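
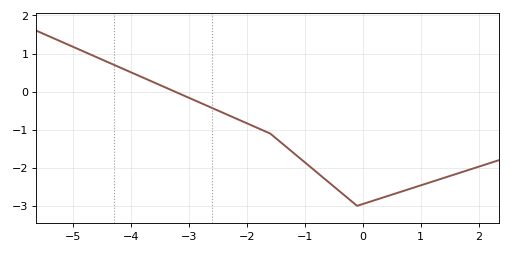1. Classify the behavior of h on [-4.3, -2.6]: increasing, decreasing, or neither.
decreasing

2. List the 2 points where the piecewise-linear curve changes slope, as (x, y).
(-1.6, -1.1); (-0.1, -3)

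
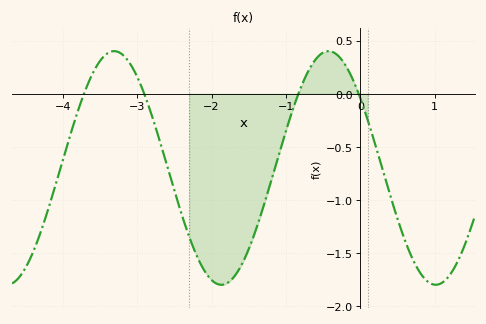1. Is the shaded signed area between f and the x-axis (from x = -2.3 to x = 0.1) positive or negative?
negative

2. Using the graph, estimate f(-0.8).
0.05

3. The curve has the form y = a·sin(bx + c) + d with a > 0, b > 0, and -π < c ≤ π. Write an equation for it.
y = 1.1sin(2.2x + 2.5) - 0.7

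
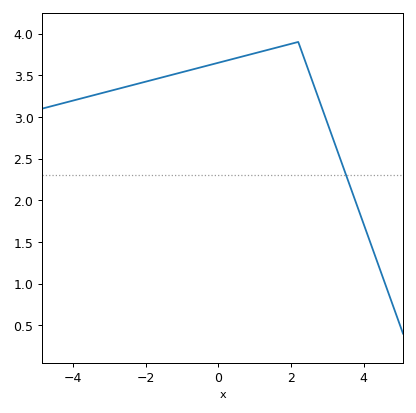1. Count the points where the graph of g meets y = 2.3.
1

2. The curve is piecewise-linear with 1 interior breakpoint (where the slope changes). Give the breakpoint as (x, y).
(2.2, 3.9)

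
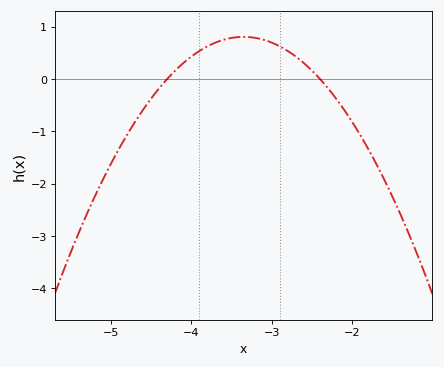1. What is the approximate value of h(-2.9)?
0.6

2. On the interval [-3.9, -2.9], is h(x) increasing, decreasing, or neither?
neither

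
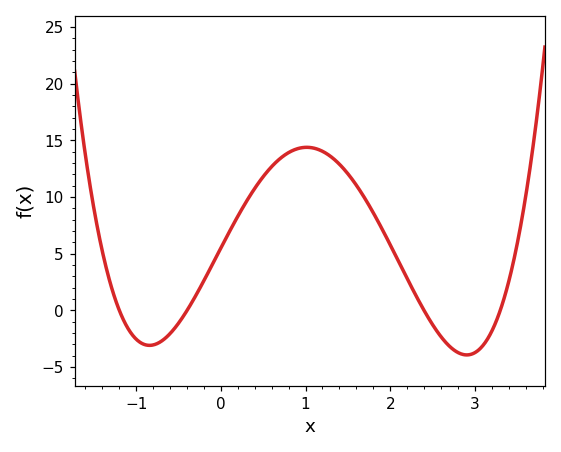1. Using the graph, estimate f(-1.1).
-1.5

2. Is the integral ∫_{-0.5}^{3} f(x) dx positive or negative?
positive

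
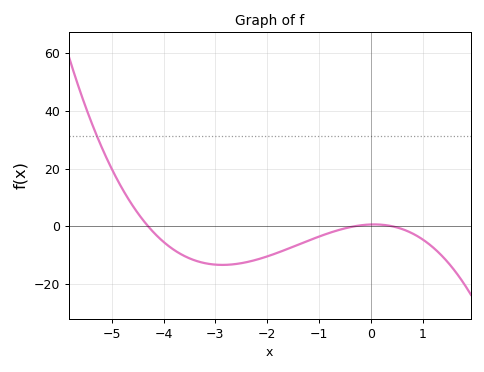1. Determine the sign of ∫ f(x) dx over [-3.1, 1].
negative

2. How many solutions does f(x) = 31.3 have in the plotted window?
1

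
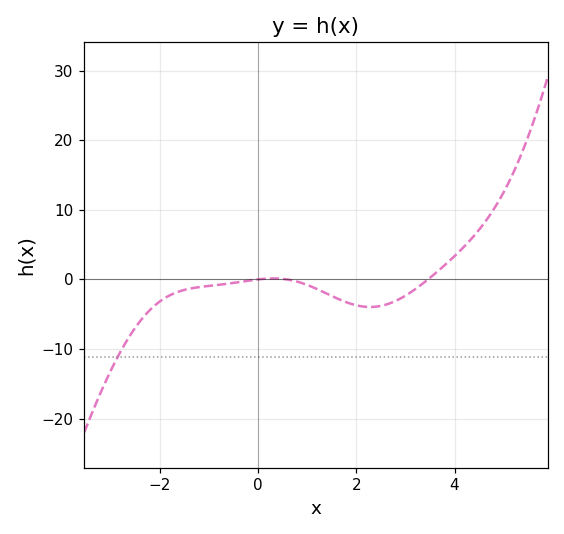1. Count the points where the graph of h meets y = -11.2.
1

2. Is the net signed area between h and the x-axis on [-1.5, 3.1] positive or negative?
negative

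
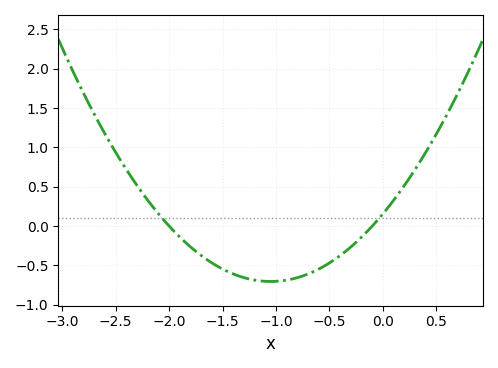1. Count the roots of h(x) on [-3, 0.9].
2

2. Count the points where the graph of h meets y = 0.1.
2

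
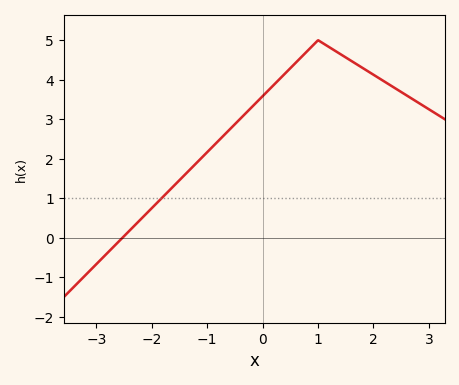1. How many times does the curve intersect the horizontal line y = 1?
1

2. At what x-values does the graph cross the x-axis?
-2.5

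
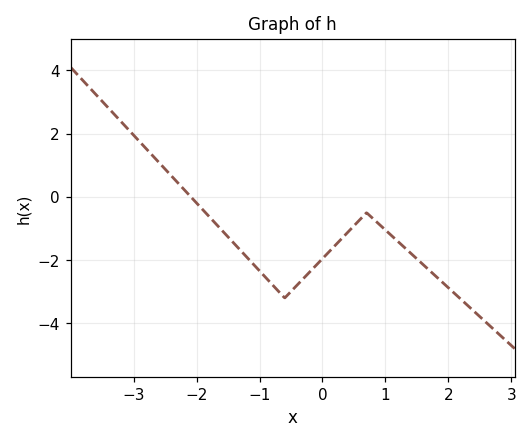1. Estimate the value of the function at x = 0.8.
-0.683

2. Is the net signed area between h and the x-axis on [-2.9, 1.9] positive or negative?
negative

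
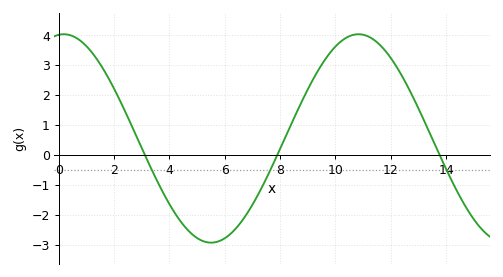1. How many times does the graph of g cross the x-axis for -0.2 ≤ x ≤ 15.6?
3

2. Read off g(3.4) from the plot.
-0.6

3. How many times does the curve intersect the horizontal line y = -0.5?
3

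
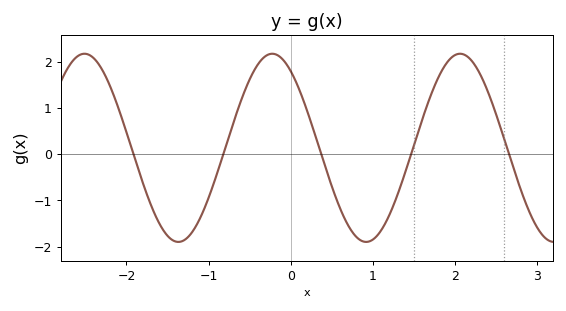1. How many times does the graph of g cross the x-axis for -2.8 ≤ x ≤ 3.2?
5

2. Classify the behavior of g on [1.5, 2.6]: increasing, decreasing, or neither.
neither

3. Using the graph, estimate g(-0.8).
0.1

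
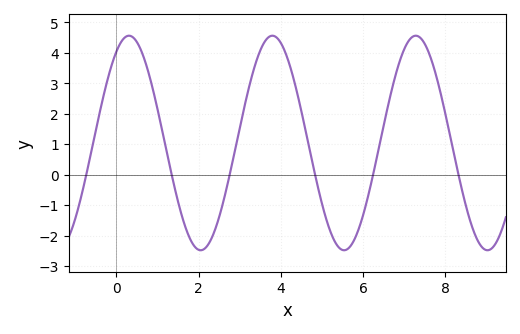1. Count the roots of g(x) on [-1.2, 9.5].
6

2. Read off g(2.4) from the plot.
-1.81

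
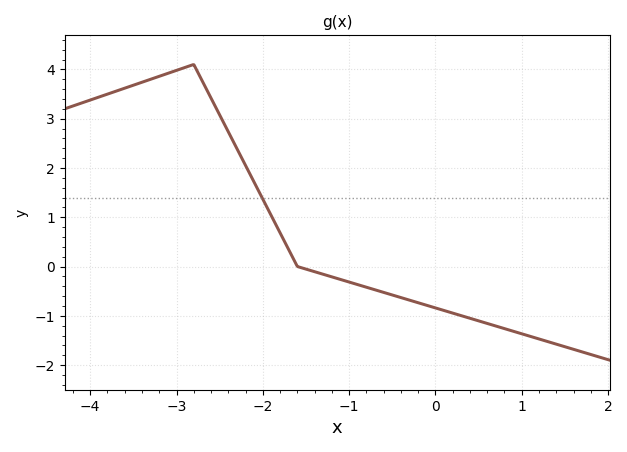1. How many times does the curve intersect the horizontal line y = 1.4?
1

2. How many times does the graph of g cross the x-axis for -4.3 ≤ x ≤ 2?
1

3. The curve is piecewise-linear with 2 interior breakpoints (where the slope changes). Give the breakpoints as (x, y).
(-2.8, 4.1); (-1.6, 0)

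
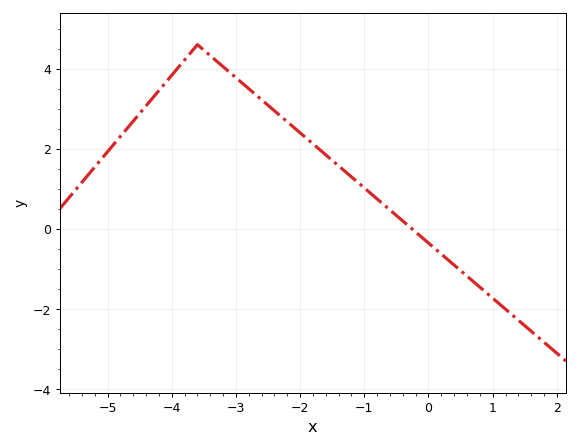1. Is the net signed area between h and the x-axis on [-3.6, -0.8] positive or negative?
positive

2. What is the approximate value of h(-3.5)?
4.46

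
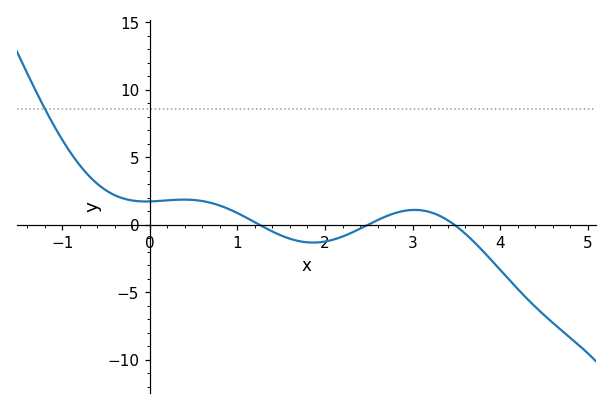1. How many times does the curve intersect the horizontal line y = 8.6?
1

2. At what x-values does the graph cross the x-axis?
1.25, 2.49, 3.48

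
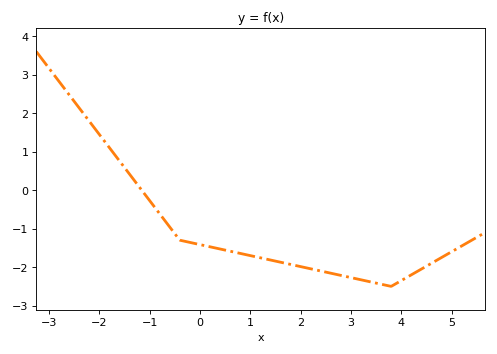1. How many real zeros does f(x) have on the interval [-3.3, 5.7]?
1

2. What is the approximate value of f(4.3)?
-2.13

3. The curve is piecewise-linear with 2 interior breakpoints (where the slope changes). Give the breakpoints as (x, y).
(-0.4, -1.3); (3.8, -2.5)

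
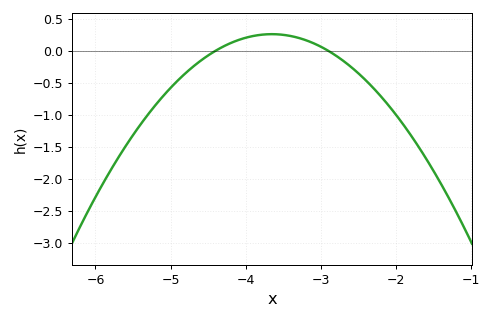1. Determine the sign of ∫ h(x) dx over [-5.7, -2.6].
negative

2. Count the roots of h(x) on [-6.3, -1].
2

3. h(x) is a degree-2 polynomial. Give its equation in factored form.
y = -0.46(x + 4.4)(x + 2.9)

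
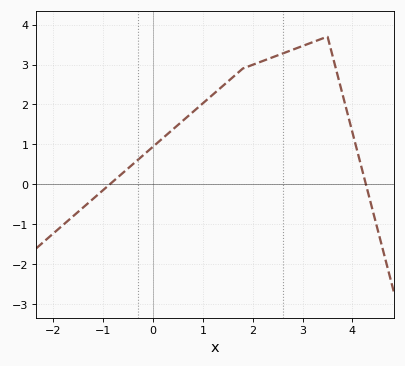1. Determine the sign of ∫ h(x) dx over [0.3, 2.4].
positive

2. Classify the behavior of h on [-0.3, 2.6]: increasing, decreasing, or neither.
increasing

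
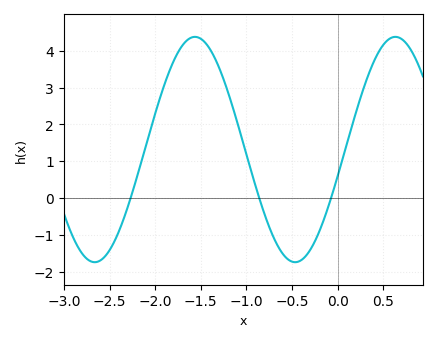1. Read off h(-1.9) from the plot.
3.1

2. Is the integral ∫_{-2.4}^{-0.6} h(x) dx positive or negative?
positive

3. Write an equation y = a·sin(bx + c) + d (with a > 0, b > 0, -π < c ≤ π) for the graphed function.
y = 3.06sin(2.9x - 0.24) + 1.32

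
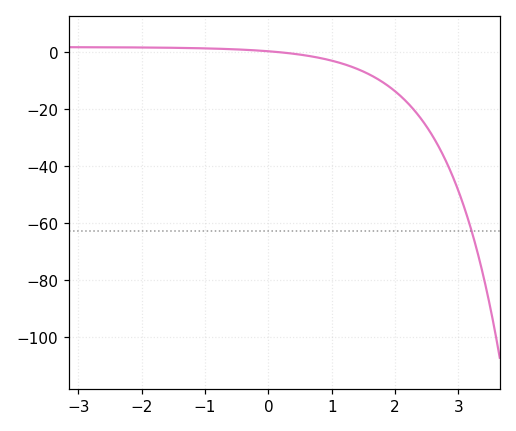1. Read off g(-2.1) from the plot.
1.65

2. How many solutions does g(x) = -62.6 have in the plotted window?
1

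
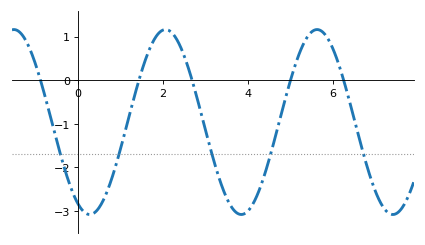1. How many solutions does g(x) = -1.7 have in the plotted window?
5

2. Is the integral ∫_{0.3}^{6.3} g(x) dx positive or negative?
negative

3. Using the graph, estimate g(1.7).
0.741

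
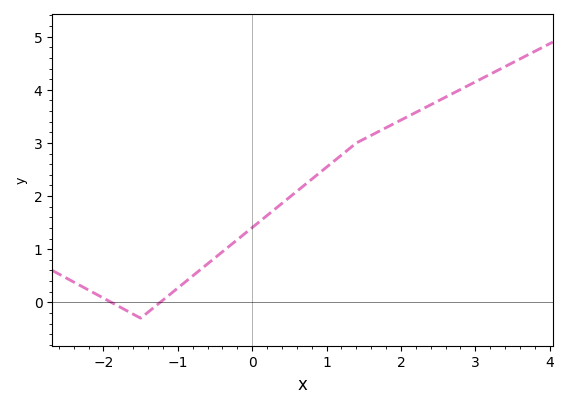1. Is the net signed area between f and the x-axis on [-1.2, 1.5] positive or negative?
positive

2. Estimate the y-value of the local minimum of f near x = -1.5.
-0.3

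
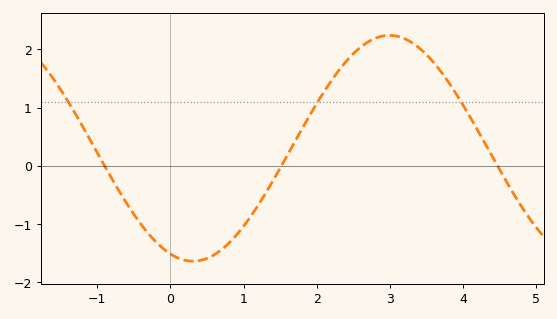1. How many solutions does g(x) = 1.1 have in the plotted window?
3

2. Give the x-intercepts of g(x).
-0.9, 1.5, 4.5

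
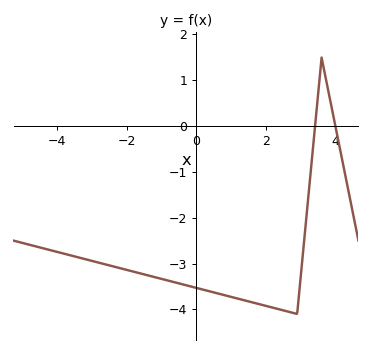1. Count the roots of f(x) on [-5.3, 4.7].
2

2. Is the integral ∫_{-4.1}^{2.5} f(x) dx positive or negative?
negative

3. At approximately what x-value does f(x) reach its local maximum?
3.6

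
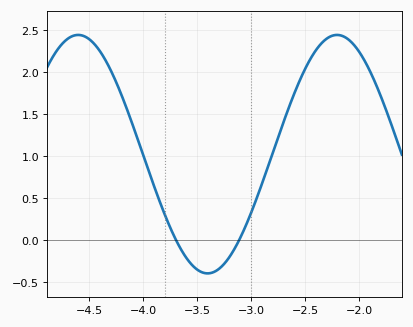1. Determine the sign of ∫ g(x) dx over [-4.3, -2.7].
positive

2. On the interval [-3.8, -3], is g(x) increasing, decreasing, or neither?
neither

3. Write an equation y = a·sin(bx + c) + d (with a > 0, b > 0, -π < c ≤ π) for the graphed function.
y = 1.42sin(2.6x + 1.1) + 1.02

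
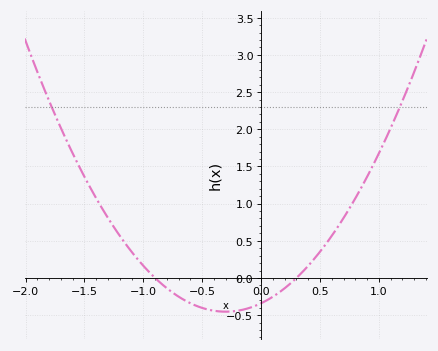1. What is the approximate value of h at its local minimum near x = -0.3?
-0.45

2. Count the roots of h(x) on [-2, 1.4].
2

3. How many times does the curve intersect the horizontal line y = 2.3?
2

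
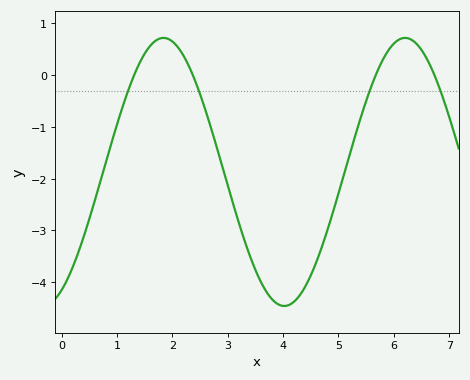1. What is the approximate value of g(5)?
-2.29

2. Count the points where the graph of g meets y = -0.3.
4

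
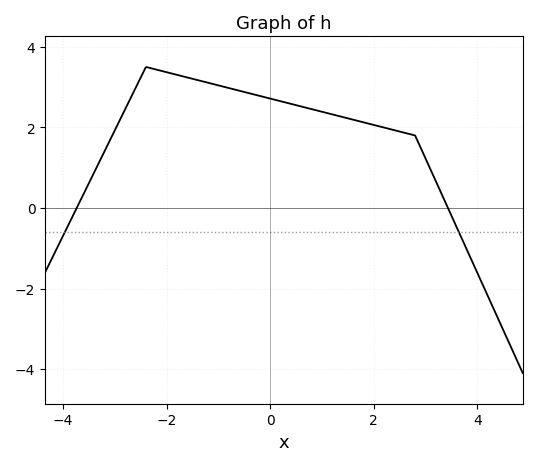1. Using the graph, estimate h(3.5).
-0.2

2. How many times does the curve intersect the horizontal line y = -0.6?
2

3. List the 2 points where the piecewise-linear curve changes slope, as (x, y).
(-2.4, 3.5); (2.8, 1.8)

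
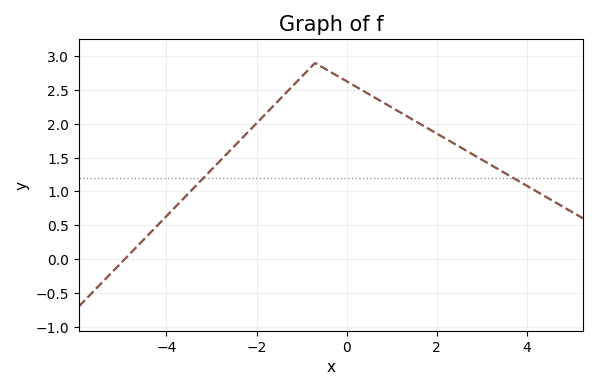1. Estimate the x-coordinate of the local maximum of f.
-0.697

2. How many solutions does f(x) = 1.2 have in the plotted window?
2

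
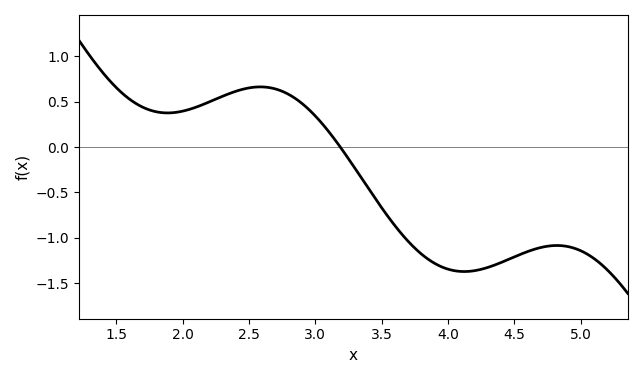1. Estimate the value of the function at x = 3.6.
-0.85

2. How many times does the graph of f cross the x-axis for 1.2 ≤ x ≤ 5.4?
1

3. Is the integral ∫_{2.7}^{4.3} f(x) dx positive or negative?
negative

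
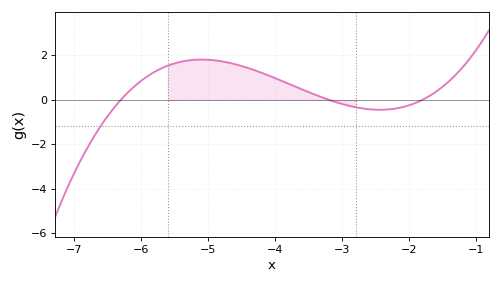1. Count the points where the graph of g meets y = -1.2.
1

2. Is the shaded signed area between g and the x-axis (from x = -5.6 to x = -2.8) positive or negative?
positive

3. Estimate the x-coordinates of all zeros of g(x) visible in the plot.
-6.3, -3.2, -1.8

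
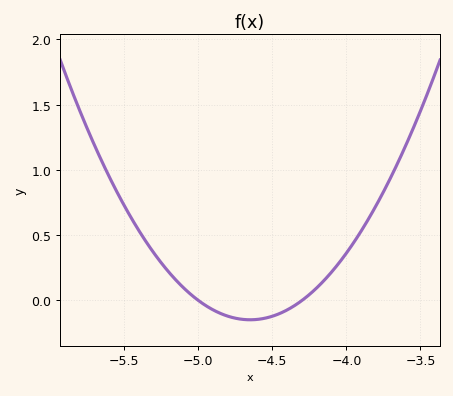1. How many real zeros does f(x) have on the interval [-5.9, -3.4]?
2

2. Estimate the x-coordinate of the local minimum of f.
-4.65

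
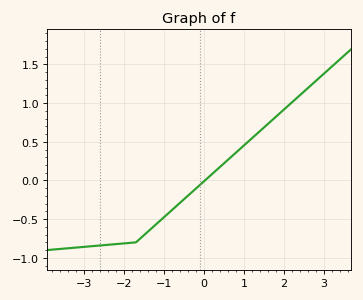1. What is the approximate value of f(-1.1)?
-0.522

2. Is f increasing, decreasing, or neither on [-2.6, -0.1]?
increasing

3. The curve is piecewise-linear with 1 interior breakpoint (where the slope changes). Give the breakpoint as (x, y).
(-1.7, -0.8)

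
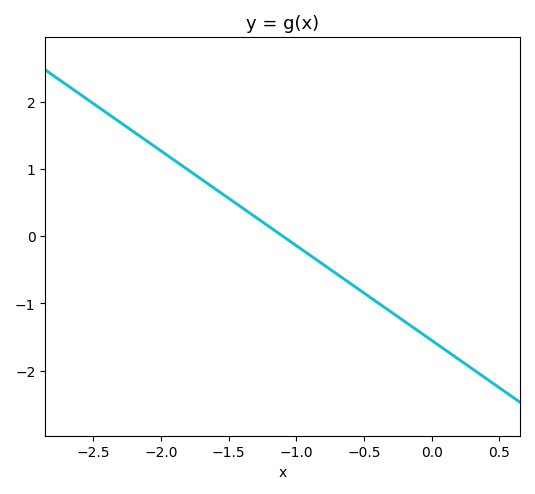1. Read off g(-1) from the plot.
-0.141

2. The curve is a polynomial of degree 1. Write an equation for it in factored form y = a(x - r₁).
y = -1.41(x + 1.1)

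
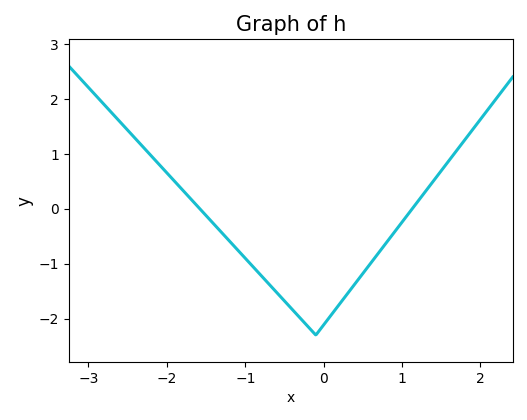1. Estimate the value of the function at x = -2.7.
1.74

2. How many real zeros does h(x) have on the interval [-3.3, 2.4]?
2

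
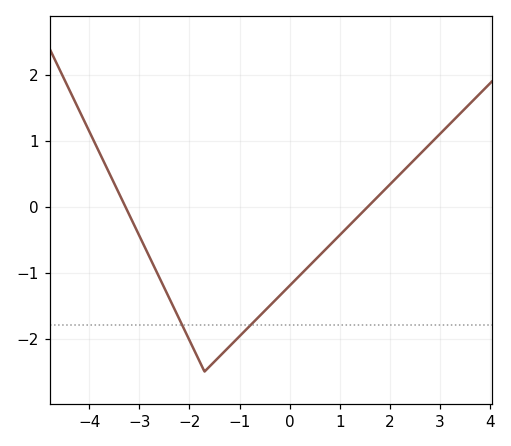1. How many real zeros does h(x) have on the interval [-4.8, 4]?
2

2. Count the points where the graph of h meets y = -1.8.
2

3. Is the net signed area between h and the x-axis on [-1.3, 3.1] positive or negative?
negative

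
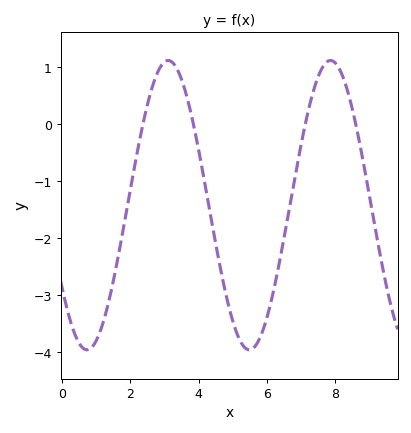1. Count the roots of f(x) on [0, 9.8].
4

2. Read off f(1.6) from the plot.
-2.5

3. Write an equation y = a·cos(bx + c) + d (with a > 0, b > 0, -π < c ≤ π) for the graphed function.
y = 2.54cos(1.3x + 2.2) - 1.42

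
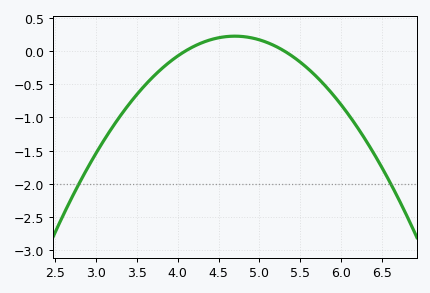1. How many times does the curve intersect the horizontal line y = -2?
2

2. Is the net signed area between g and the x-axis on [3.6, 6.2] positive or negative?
negative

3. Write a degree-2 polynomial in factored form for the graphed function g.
y = -0.61(x - 4.1)(x - 5.3)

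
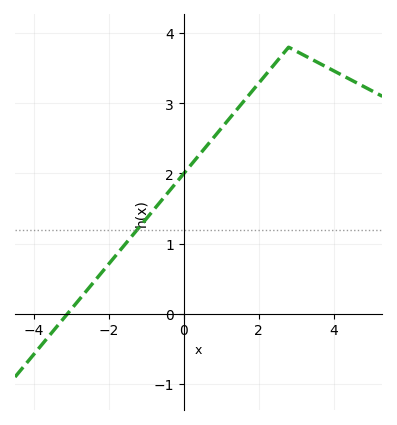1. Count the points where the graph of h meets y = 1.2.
1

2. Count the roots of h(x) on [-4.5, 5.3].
1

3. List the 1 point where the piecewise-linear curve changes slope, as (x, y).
(2.8, 3.8)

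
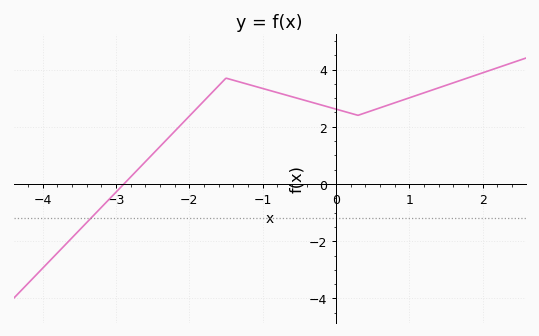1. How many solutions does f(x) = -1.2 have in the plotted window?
1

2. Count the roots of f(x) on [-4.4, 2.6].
1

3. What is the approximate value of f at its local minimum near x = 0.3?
2.4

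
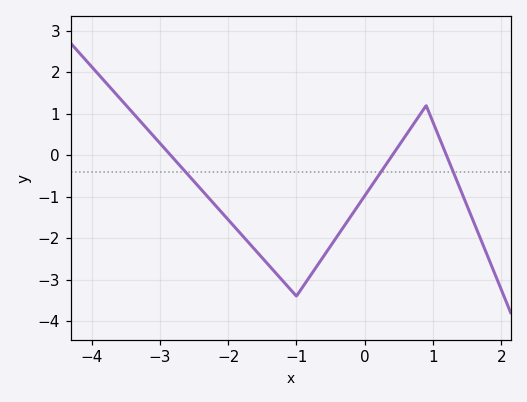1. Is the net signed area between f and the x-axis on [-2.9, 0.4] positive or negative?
negative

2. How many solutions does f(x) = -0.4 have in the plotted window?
3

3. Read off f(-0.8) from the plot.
-2.92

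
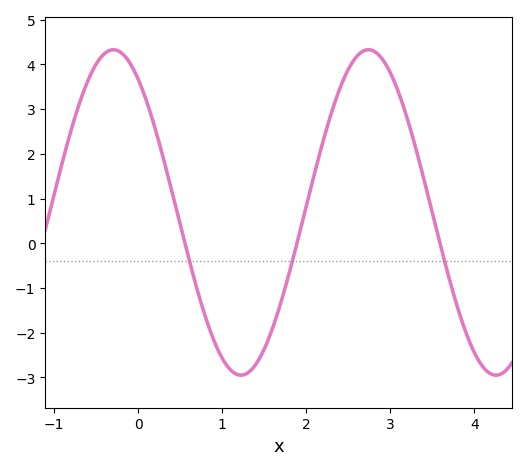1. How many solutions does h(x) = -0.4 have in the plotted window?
3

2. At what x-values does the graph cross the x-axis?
0.6, 1.9, 3.6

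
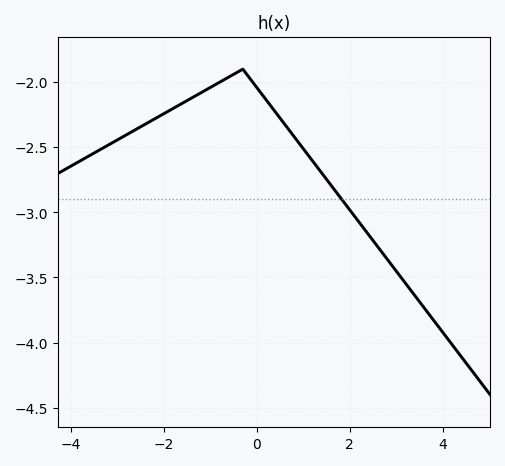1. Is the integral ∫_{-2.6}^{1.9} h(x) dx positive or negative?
negative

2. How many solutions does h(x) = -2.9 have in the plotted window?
1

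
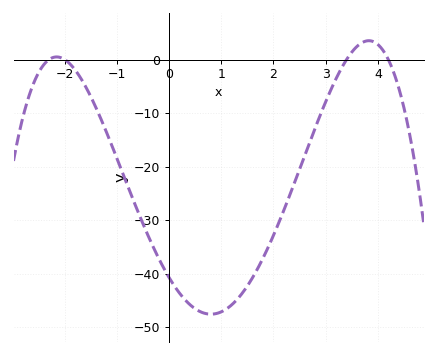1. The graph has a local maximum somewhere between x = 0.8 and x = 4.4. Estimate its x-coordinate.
3.83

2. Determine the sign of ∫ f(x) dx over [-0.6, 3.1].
negative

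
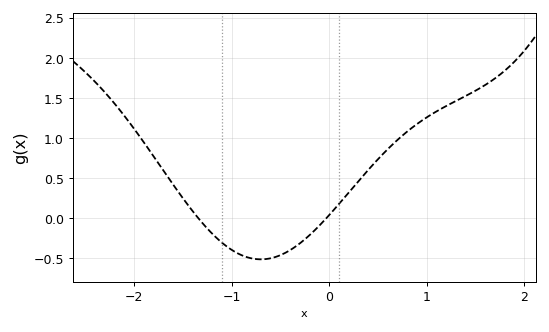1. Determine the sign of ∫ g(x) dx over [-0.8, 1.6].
positive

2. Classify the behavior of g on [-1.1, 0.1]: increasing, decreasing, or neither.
neither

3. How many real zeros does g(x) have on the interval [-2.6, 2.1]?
2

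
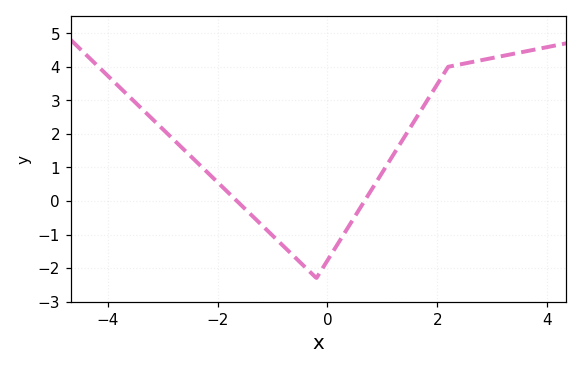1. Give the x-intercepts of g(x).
-1.6, 0.6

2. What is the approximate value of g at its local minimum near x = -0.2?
-2.3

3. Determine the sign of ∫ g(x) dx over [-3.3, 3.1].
positive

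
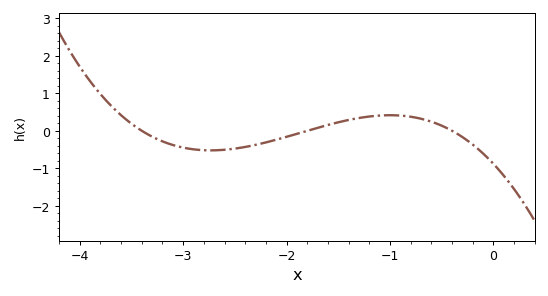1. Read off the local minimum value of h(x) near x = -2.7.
-0.523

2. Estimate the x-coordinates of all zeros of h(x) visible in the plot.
-3.4, -1.8, -0.4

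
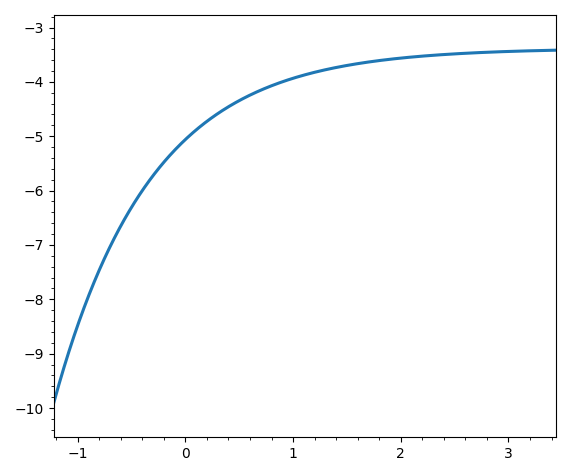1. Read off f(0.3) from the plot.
-4.58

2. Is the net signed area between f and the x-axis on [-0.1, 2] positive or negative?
negative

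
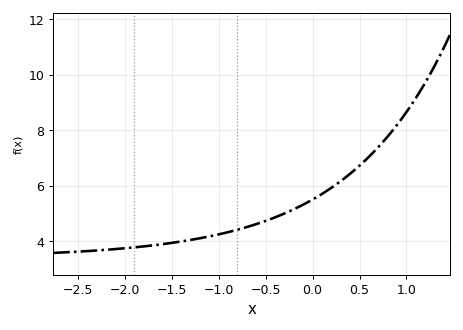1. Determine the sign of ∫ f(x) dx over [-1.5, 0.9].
positive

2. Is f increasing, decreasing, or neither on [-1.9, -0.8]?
increasing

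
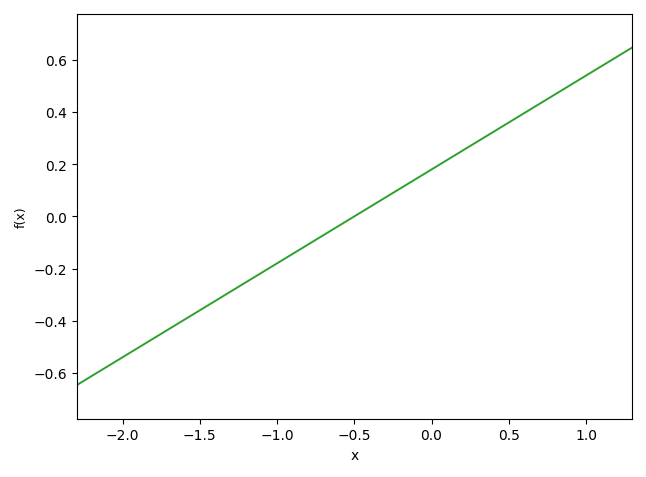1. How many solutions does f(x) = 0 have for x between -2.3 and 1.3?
1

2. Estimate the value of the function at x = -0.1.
0.14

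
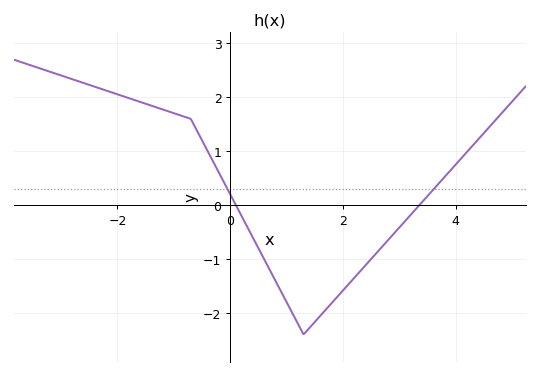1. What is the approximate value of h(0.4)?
-0.6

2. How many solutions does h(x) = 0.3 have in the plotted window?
2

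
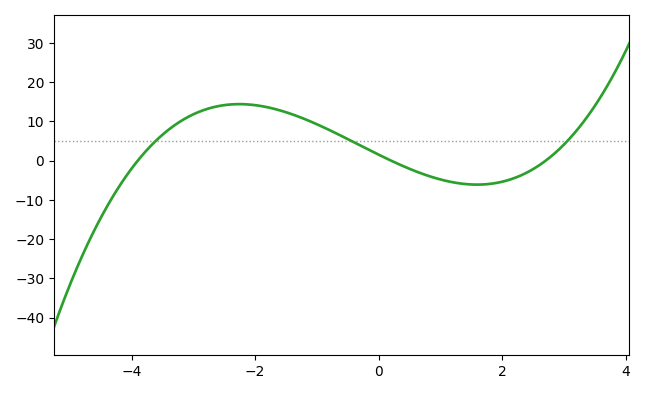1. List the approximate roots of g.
-3.9, 0.2, 2.7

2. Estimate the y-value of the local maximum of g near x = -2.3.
14.4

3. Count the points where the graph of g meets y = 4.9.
3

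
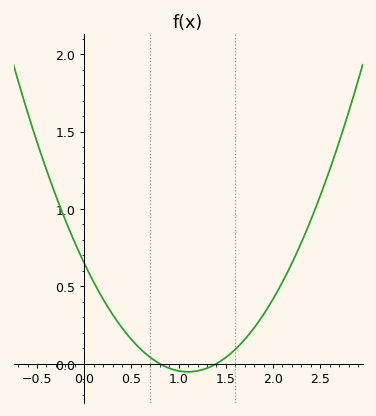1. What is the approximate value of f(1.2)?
-0.05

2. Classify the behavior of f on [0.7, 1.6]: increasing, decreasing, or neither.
neither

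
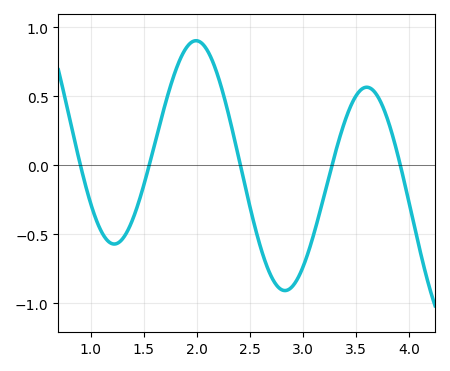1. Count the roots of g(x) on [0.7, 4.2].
5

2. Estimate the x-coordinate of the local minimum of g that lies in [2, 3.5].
2.85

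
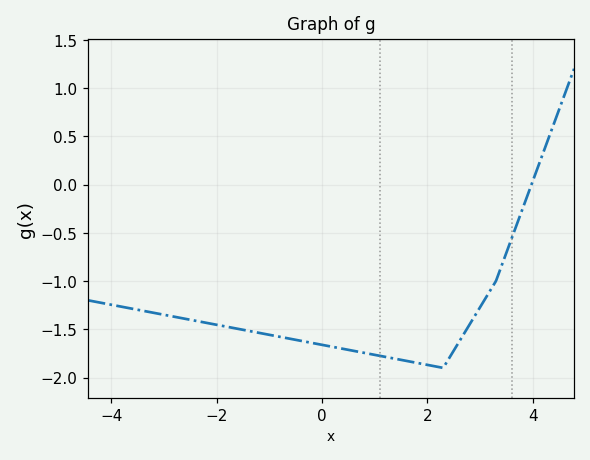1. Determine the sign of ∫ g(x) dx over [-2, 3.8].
negative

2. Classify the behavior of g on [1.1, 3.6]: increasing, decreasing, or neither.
neither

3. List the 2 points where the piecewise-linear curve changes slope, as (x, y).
(2.3, -1.9); (3.3, -1)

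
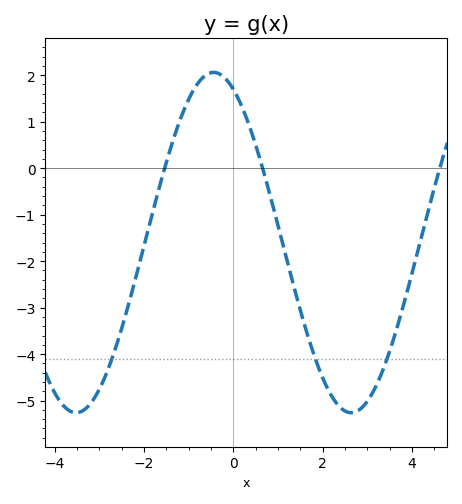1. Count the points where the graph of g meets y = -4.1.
3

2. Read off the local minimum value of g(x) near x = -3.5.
-5.3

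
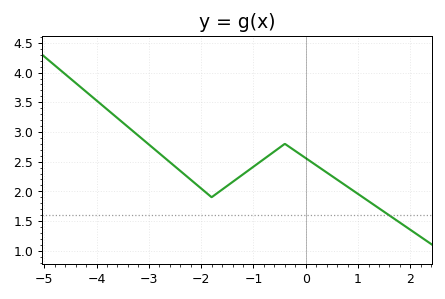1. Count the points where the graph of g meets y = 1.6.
1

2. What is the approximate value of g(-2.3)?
2.25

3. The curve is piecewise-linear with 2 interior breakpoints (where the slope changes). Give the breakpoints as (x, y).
(-1.8, 1.9); (-0.4, 2.8)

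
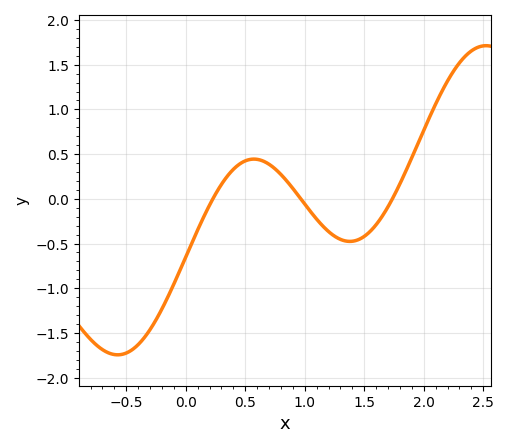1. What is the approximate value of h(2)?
0.75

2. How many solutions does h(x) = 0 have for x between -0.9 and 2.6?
3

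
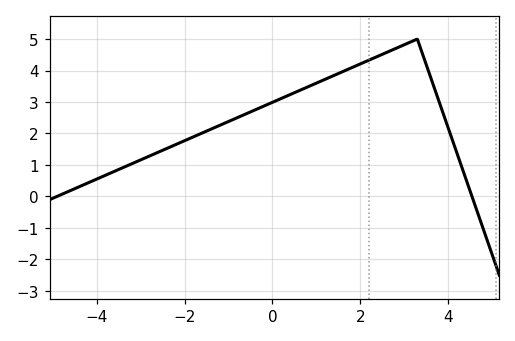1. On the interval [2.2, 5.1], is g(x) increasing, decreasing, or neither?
neither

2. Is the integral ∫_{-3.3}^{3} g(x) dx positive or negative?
positive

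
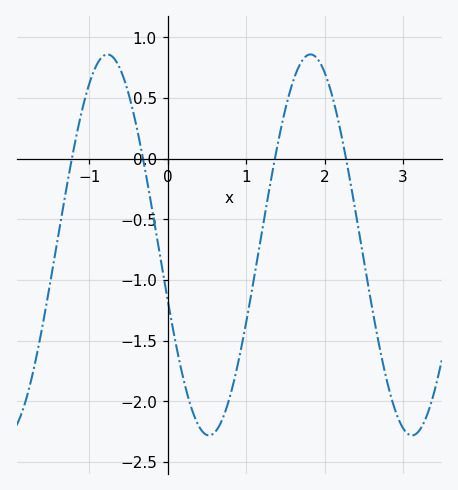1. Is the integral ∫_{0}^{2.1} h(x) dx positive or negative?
negative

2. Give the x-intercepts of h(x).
-1.2, -0.3, 1.4, 2.3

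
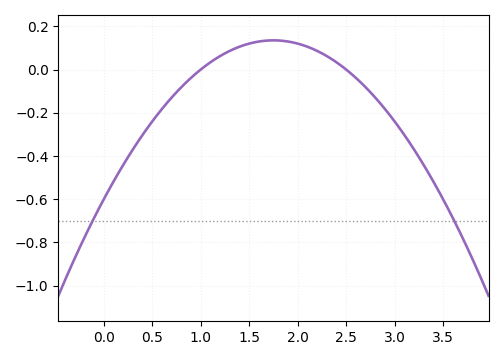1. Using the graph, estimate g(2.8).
-0.13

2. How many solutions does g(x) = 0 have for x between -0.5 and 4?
2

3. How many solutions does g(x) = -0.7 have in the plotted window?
2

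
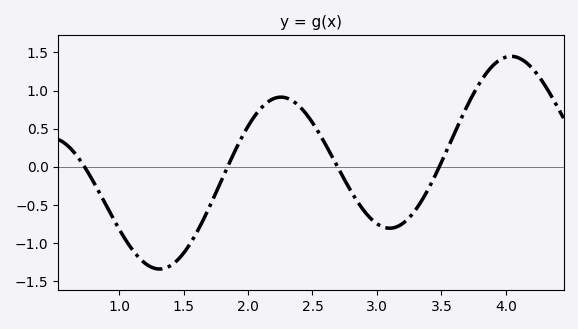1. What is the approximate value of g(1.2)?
-1.26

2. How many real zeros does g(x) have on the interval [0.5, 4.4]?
4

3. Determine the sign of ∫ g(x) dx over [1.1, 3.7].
negative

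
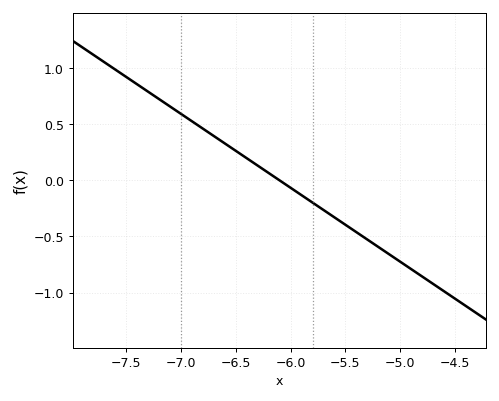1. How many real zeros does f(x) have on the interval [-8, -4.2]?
1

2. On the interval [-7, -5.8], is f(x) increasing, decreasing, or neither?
decreasing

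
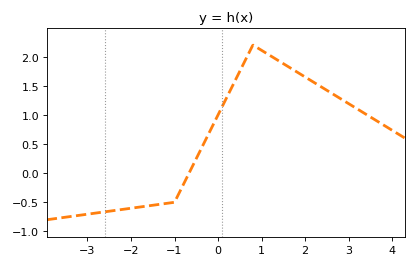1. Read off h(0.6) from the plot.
1.9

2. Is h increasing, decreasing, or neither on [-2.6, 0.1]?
increasing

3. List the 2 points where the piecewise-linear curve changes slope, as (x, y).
(-1, -0.5); (0.8, 2.2)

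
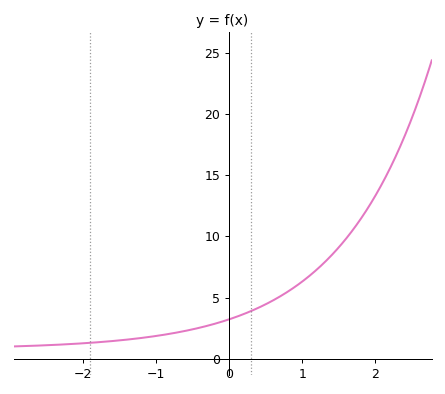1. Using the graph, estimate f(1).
6.31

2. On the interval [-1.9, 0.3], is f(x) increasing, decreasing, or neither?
increasing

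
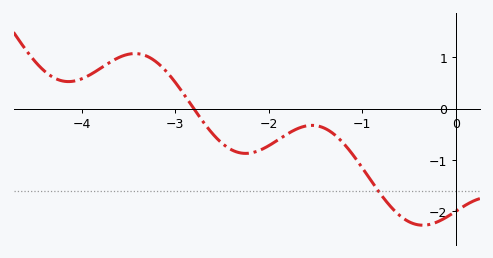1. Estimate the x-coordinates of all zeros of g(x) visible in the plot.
-2.8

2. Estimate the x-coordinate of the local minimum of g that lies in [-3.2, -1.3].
-2.25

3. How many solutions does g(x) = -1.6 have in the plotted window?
1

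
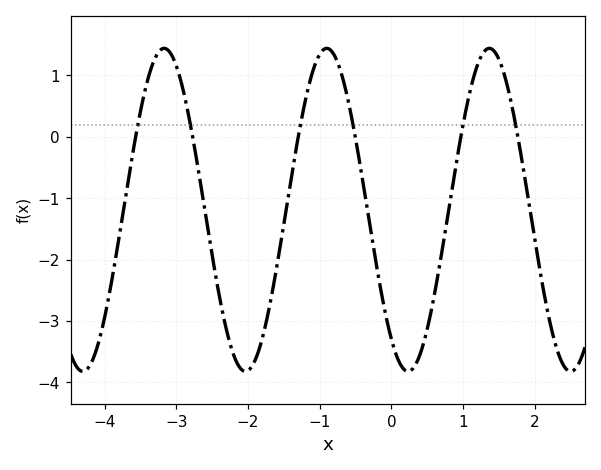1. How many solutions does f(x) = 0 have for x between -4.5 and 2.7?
6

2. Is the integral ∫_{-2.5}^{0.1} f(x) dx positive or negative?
negative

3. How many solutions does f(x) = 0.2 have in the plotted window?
6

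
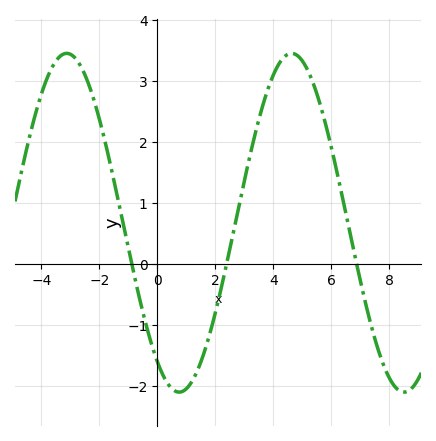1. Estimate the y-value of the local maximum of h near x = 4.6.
3.5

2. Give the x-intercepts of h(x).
-0.8, 2.4, 6.8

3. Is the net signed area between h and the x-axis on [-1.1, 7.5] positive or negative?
positive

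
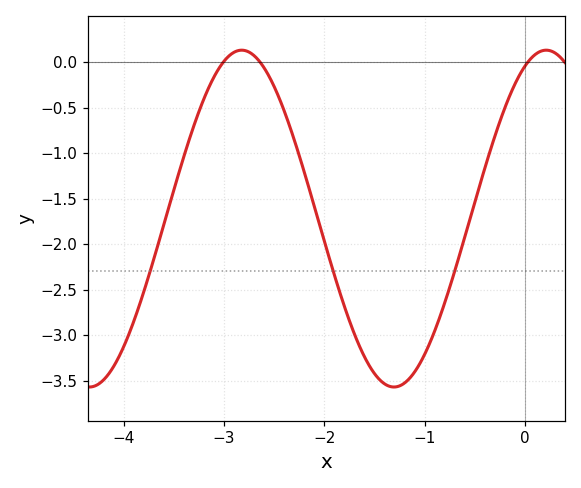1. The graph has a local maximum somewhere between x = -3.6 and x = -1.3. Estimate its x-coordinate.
-2.82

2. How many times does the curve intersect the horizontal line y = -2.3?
3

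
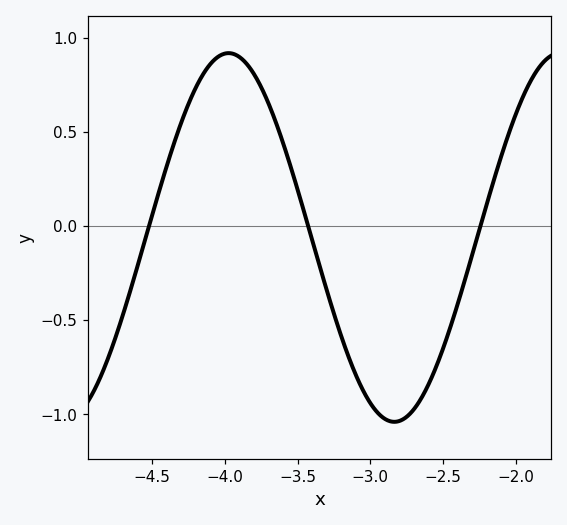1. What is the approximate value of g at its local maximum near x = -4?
0.92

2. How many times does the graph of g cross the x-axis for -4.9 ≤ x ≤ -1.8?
3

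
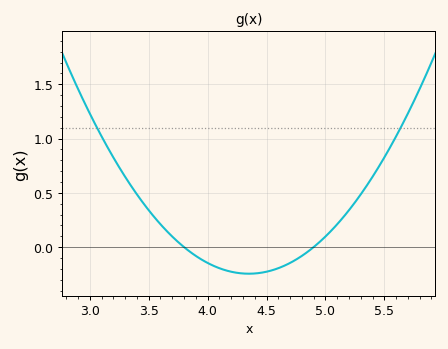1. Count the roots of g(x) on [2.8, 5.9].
2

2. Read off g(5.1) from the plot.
0.211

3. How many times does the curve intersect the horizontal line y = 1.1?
2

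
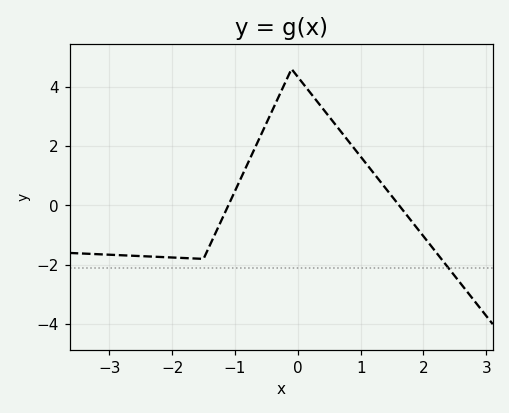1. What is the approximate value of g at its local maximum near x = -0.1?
4.6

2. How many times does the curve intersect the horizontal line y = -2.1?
1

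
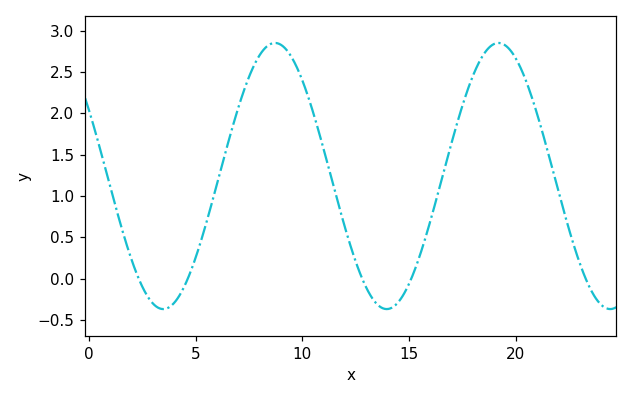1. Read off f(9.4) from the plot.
2.72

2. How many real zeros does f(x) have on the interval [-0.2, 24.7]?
5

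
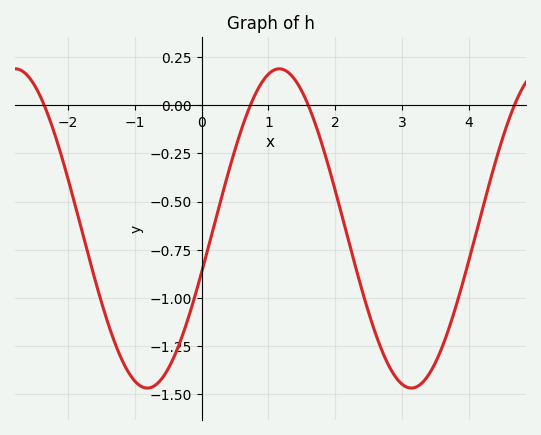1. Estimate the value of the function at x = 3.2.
-1.47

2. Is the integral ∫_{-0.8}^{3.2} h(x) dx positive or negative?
negative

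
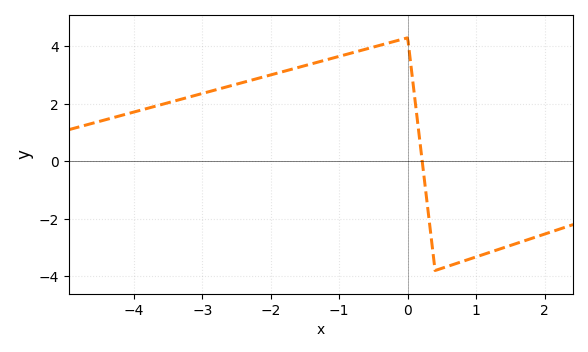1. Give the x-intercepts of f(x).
0.2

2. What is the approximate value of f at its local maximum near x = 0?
4.2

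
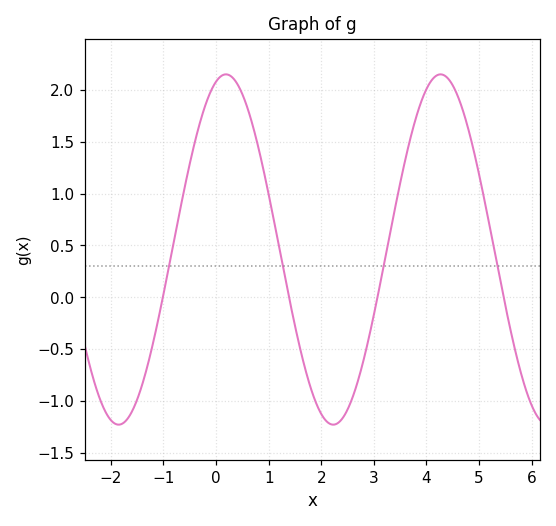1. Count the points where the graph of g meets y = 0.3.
4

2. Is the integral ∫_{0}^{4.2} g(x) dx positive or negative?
positive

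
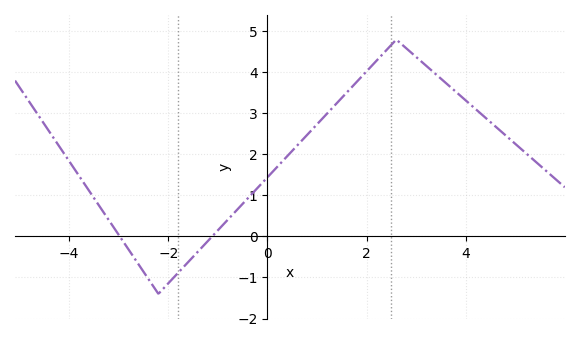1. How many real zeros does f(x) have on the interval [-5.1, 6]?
2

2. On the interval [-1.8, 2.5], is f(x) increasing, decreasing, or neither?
increasing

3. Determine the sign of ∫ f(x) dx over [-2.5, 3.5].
positive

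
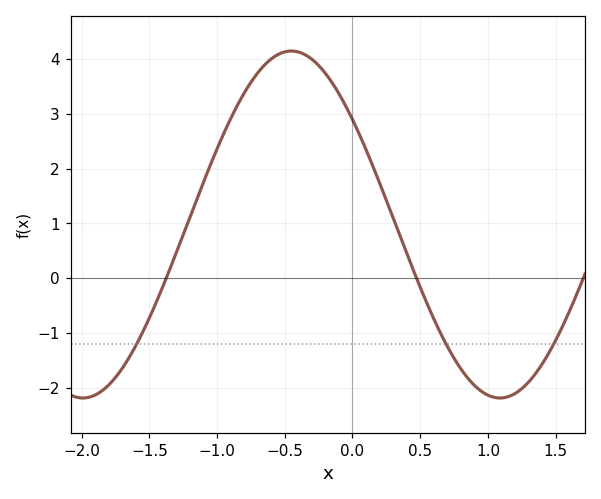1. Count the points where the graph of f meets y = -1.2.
3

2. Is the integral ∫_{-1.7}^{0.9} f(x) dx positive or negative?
positive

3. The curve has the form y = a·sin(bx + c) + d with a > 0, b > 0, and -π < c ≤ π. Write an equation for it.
y = 3.16sin(2.04x + 2.49) + 0.98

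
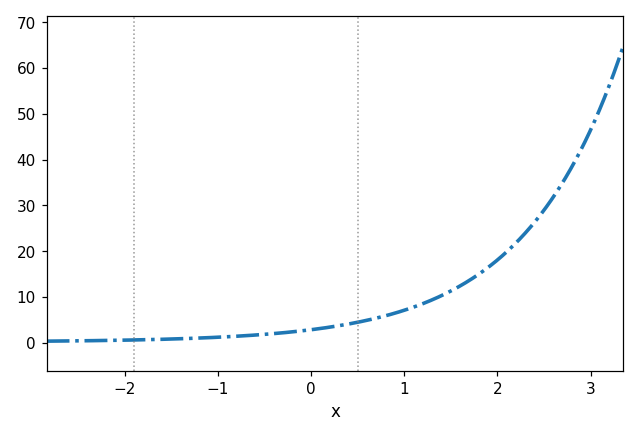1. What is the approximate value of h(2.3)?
24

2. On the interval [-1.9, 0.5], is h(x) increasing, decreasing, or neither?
increasing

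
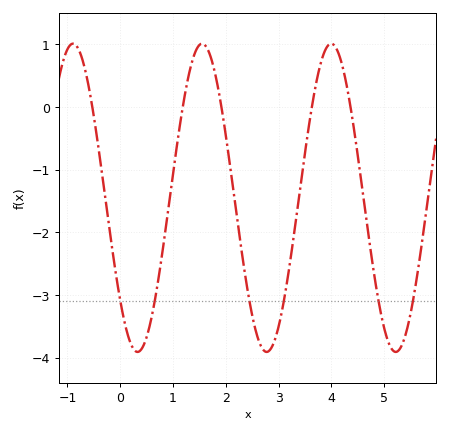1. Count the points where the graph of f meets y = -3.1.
6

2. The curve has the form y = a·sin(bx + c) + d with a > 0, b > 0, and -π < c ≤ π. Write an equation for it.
y = 2.46sin(2.6x - 2.4) - 1.45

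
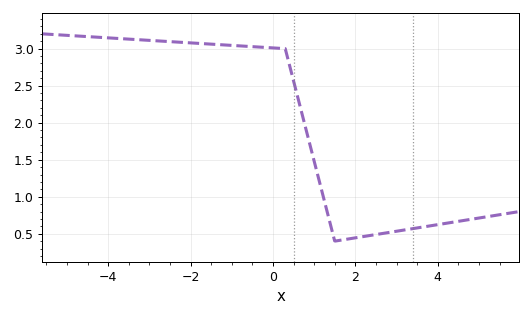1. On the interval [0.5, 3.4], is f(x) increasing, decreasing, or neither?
neither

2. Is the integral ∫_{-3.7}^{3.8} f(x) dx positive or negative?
positive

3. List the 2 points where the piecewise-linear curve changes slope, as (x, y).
(0.3, 3); (1.5, 0.4)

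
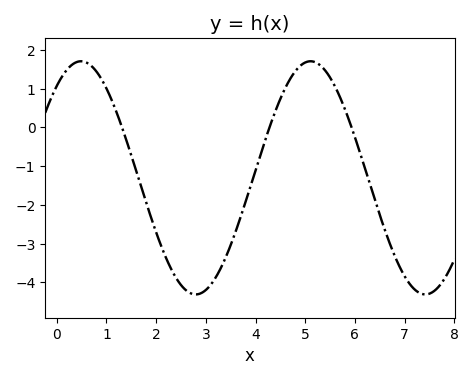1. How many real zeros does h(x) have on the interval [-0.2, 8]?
3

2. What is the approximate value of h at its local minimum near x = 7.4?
-4.3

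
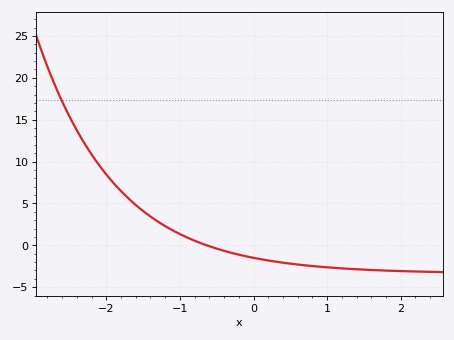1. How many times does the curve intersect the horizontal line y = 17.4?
1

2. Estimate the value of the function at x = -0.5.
-0.402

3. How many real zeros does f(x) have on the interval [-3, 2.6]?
1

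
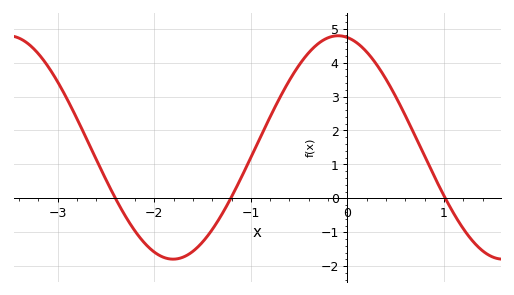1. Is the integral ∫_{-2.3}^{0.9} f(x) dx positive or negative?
positive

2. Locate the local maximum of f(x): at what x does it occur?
-0.096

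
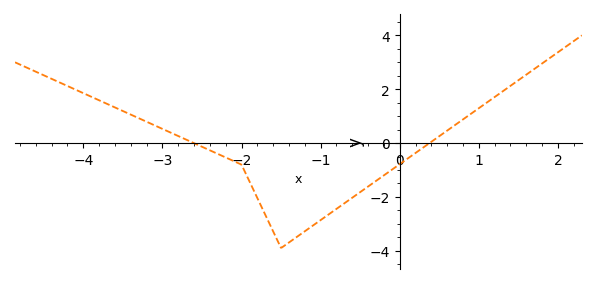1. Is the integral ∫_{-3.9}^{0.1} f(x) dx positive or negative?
negative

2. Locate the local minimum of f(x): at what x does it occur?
-1.5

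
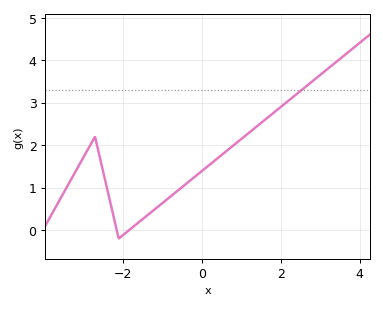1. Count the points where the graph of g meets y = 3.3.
1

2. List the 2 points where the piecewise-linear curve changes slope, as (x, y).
(-2.7, 2.2); (-2.1, -0.2)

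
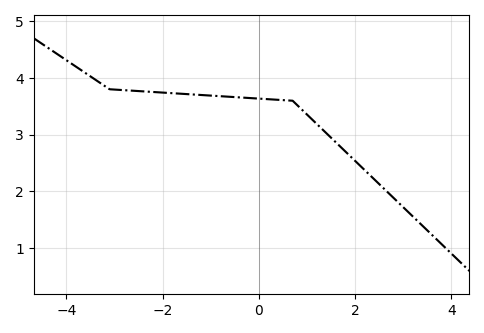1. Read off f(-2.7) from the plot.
3.8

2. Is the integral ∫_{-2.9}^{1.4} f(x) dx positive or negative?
positive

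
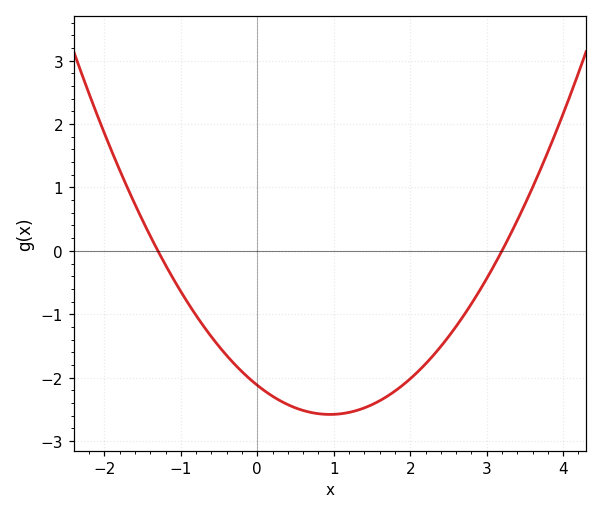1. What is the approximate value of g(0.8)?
-2.6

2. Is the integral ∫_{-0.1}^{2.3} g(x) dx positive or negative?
negative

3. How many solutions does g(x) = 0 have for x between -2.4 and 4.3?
2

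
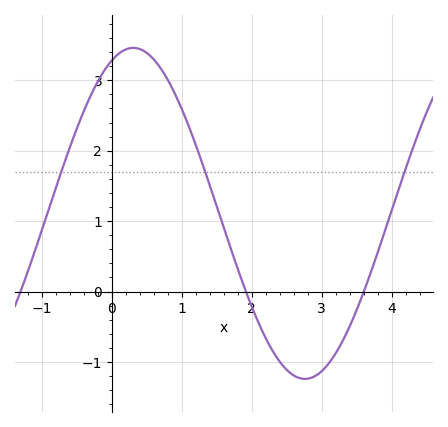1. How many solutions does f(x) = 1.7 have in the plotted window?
3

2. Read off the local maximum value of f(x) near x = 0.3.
3.5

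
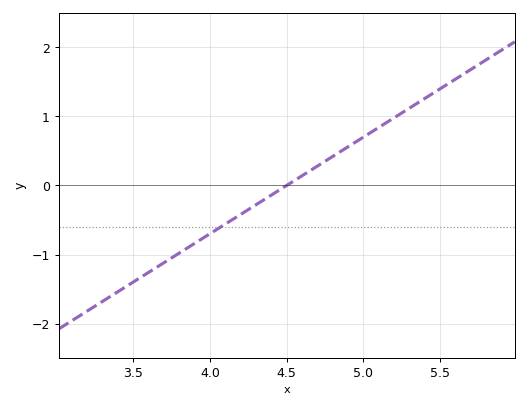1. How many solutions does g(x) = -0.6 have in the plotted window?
1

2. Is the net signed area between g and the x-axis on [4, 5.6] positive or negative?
positive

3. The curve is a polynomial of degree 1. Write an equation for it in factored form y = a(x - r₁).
y = 1.4(x - 4.5)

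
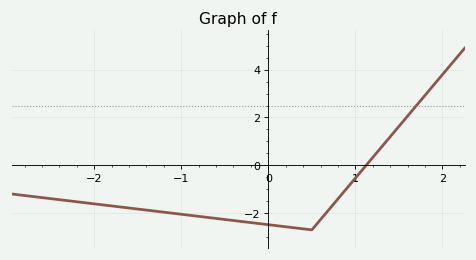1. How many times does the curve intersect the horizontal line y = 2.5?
1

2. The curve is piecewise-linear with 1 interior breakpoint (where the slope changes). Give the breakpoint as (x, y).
(0.5, -2.7)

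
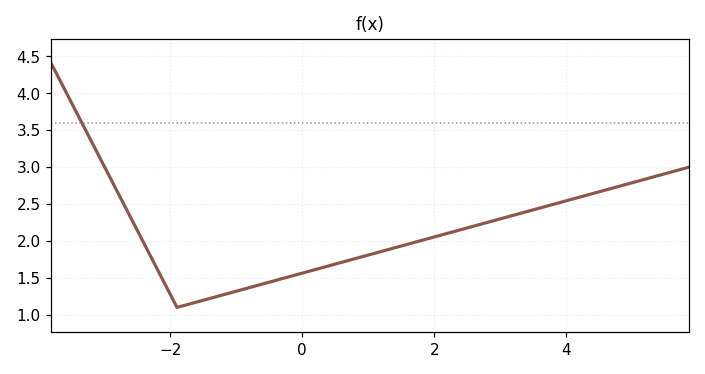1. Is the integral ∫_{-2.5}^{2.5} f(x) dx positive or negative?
positive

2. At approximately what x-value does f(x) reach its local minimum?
-1.9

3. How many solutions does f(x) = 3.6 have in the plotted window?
1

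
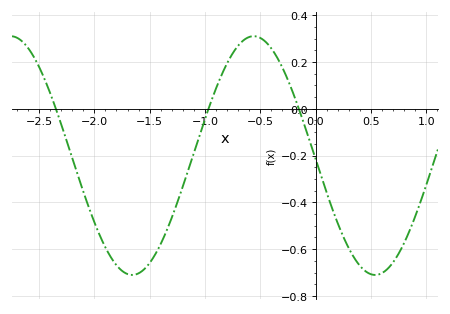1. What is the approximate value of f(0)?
-0.22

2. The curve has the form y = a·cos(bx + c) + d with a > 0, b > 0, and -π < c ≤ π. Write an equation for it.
y = 0.51cos(2.9x + 1.6) - 0.2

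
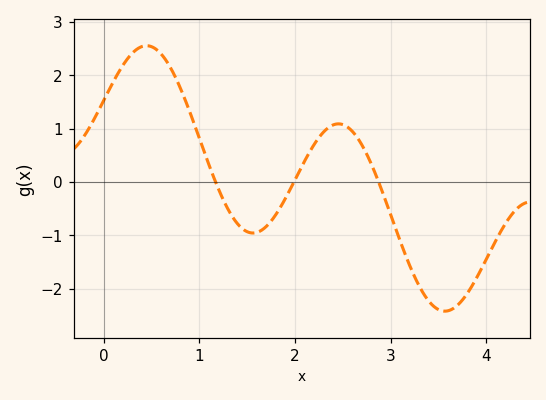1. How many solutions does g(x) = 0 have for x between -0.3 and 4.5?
3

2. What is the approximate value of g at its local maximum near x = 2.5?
1.1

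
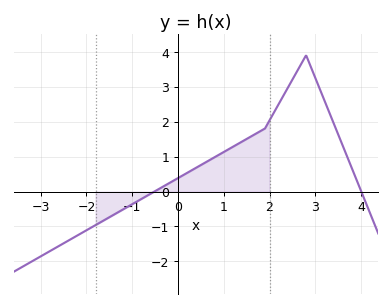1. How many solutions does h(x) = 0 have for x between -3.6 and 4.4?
2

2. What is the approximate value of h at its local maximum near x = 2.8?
3.9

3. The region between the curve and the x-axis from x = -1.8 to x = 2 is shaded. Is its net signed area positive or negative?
positive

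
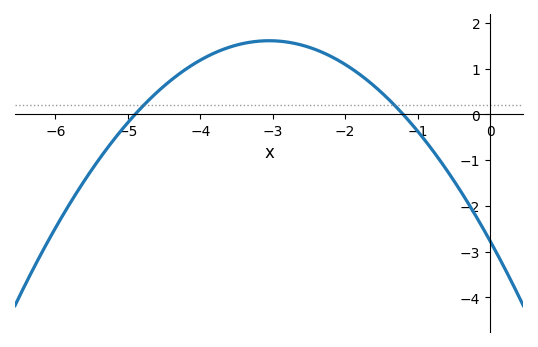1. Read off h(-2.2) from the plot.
1.3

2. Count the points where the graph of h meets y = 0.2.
2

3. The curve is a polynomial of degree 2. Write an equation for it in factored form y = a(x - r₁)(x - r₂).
y = -0.47(x + 4.9)(x + 1.2)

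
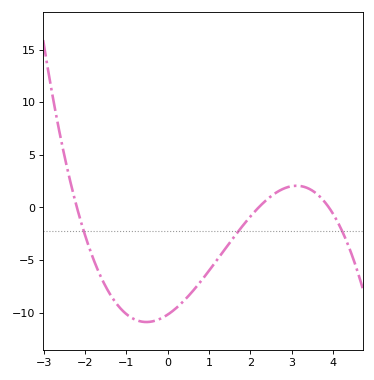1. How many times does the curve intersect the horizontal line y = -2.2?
3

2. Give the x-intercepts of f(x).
-2.2, 2.2, 3.9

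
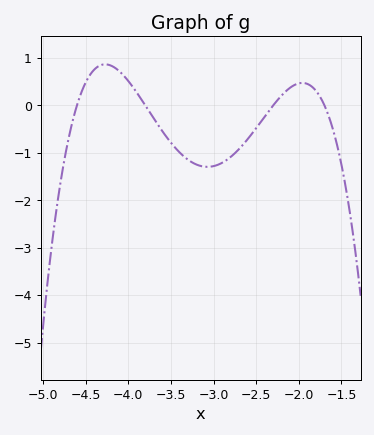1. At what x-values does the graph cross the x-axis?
-4.6, -3.8, -2.3, -1.7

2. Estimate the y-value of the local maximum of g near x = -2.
0.5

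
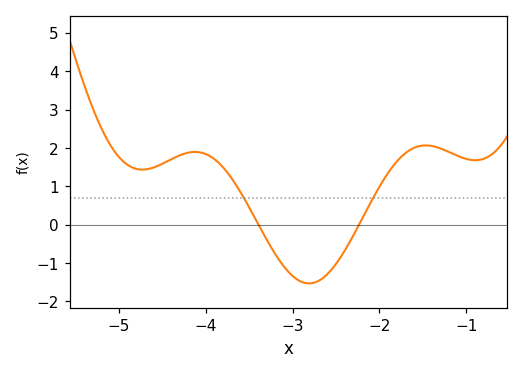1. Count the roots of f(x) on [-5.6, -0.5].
2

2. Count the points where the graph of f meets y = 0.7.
2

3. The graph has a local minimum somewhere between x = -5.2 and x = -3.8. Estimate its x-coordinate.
-4.7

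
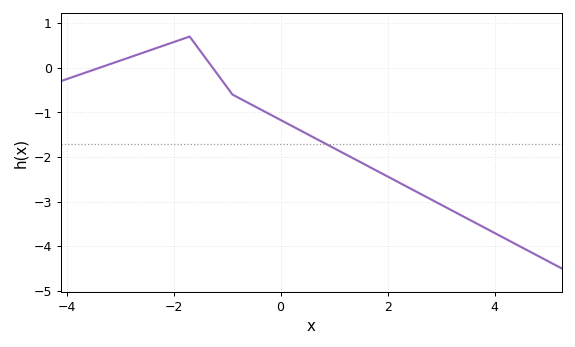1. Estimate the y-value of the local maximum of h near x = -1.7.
0.699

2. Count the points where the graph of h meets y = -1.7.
1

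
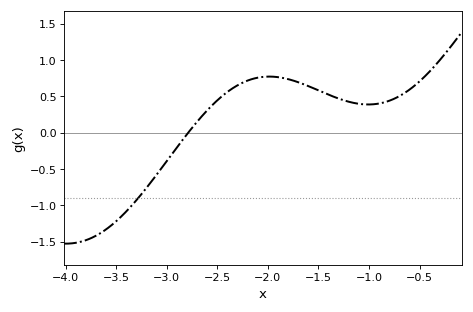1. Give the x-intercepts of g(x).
-2.8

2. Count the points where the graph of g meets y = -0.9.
1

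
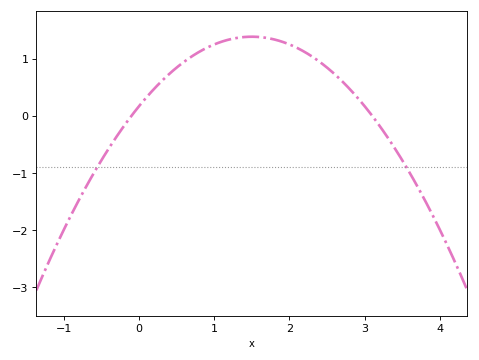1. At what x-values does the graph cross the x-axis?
-0.1, 3.1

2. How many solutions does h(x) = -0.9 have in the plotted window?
2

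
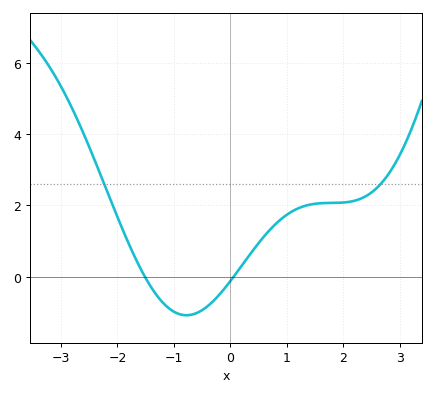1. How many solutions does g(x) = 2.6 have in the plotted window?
2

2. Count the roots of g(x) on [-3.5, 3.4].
2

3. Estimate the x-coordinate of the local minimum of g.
-0.8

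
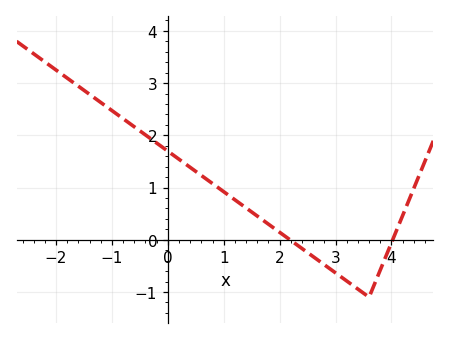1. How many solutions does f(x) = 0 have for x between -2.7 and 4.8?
2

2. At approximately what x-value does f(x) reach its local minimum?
3.6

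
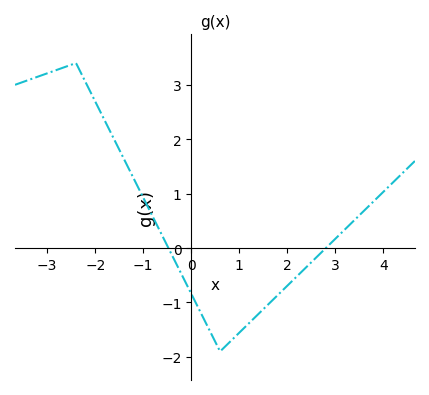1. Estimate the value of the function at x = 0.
-0.8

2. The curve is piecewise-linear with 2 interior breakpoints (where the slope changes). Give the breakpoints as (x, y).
(-2.4, 3.4); (0.6, -1.9)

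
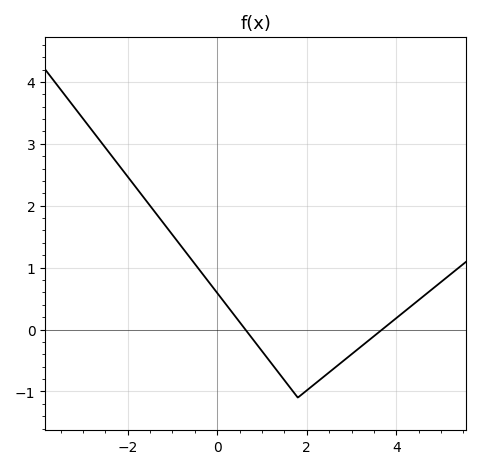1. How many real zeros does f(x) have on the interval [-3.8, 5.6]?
2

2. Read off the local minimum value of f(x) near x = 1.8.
-1.1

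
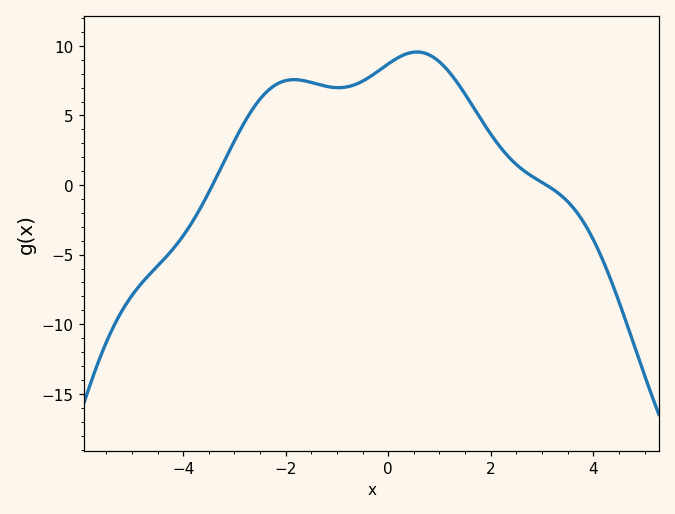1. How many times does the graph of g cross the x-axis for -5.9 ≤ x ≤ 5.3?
2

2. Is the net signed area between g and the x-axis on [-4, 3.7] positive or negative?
positive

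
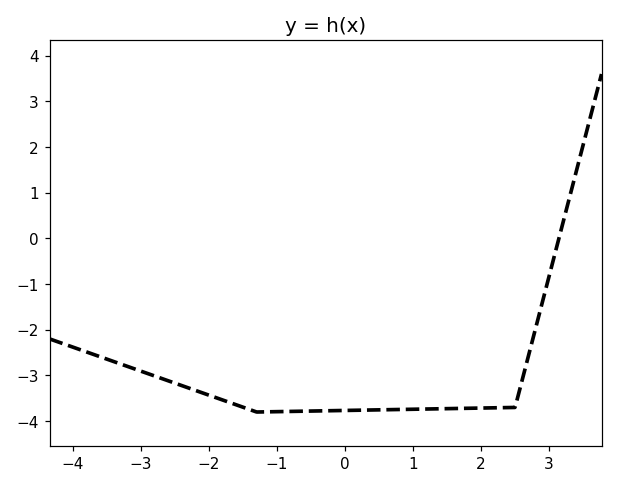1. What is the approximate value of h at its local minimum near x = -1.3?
-3.8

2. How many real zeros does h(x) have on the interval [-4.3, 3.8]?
1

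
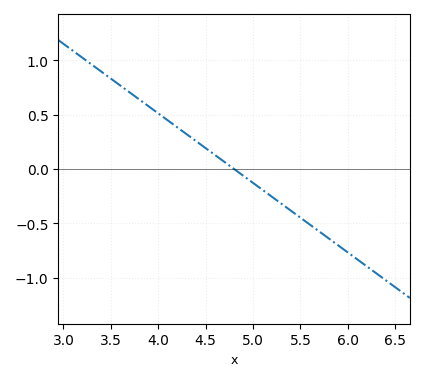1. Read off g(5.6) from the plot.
-0.512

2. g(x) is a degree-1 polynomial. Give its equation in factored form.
y = -0.64(x - 4.8)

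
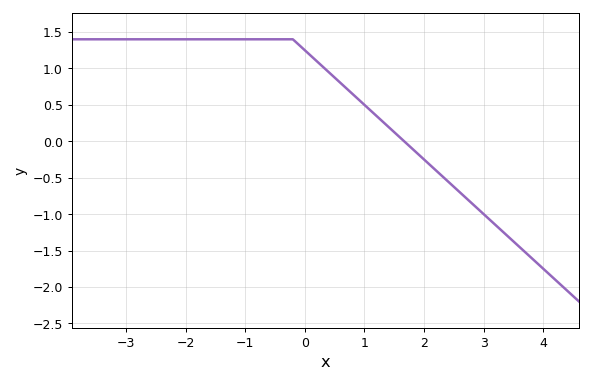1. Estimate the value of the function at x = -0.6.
1.4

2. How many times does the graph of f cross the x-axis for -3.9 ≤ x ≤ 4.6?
1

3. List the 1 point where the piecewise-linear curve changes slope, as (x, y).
(-0.2, 1.4)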